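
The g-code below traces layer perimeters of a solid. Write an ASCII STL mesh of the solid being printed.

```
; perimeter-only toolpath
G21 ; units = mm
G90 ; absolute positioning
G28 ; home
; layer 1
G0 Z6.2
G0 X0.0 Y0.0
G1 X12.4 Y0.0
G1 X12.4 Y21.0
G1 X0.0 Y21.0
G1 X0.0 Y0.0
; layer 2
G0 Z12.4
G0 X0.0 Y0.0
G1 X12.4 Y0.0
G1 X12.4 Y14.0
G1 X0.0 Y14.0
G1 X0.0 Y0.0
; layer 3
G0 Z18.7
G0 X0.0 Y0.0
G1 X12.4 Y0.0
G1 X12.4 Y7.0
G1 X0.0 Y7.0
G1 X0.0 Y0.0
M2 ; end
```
solid part
  facet normal 0.0000 0.0000 -1.0000
    outer loop
      vertex 12.4 28.0 0.0
      vertex 12.4 0.0 0.0
      vertex 0.0 0.0 0.0
    endloop
  endfacet
  facet normal 0.0000 0.0000 -1.0000
    outer loop
      vertex 0.0 28.0 0.0
      vertex 12.4 28.0 0.0
      vertex 0.0 0.0 0.0
    endloop
  endfacet
  facet normal 0.0000 -1.0000 0.0000
    outer loop
      vertex 0.0 0.0 0.0
      vertex 12.4 0.0 0.0
      vertex 12.4 0.0 24.9
    endloop
  endfacet
  facet normal 0.0000 -1.0000 0.0000
    outer loop
      vertex 0.0 0.0 0.0
      vertex 12.4 0.0 24.9
      vertex 0.0 0.0 24.9
    endloop
  endfacet
  facet normal 0.0000 0.6645 0.7473
    outer loop
      vertex 0.0 0.0 24.9
      vertex 12.4 0.0 24.9
      vertex 12.4 28.0 0.0
    endloop
  endfacet
  facet normal 0.0000 0.6645 0.7473
    outer loop
      vertex 0.0 0.0 24.9
      vertex 12.4 28.0 0.0
      vertex 0.0 28.0 0.0
    endloop
  endfacet
  facet normal -1.0000 0.0000 0.0000
    outer loop
      vertex 0.0 0.0 24.9
      vertex 0.0 28.0 0.0
      vertex 0.0 0.0 0.0
    endloop
  endfacet
  facet normal 1.0000 0.0000 0.0000
    outer loop
      vertex 12.4 0.0 0.0
      vertex 12.4 28.0 0.0
      vertex 12.4 0.0 24.9
    endloop
  endfacet
endsolid part

The G0 Z moves step by Δz≈6.2 mm. The G1 loops shrink linearly with z, so the solid tapers from its base footprint up to z≈24.9. Closing with a flat bottom cap and the tapered top and triangulating gives 8 facets — a wedge (ramp): 12.4 × 28 mm base, rising to 24.9 mm along the y=0 edge and sloping linearly to z=0 at y=28.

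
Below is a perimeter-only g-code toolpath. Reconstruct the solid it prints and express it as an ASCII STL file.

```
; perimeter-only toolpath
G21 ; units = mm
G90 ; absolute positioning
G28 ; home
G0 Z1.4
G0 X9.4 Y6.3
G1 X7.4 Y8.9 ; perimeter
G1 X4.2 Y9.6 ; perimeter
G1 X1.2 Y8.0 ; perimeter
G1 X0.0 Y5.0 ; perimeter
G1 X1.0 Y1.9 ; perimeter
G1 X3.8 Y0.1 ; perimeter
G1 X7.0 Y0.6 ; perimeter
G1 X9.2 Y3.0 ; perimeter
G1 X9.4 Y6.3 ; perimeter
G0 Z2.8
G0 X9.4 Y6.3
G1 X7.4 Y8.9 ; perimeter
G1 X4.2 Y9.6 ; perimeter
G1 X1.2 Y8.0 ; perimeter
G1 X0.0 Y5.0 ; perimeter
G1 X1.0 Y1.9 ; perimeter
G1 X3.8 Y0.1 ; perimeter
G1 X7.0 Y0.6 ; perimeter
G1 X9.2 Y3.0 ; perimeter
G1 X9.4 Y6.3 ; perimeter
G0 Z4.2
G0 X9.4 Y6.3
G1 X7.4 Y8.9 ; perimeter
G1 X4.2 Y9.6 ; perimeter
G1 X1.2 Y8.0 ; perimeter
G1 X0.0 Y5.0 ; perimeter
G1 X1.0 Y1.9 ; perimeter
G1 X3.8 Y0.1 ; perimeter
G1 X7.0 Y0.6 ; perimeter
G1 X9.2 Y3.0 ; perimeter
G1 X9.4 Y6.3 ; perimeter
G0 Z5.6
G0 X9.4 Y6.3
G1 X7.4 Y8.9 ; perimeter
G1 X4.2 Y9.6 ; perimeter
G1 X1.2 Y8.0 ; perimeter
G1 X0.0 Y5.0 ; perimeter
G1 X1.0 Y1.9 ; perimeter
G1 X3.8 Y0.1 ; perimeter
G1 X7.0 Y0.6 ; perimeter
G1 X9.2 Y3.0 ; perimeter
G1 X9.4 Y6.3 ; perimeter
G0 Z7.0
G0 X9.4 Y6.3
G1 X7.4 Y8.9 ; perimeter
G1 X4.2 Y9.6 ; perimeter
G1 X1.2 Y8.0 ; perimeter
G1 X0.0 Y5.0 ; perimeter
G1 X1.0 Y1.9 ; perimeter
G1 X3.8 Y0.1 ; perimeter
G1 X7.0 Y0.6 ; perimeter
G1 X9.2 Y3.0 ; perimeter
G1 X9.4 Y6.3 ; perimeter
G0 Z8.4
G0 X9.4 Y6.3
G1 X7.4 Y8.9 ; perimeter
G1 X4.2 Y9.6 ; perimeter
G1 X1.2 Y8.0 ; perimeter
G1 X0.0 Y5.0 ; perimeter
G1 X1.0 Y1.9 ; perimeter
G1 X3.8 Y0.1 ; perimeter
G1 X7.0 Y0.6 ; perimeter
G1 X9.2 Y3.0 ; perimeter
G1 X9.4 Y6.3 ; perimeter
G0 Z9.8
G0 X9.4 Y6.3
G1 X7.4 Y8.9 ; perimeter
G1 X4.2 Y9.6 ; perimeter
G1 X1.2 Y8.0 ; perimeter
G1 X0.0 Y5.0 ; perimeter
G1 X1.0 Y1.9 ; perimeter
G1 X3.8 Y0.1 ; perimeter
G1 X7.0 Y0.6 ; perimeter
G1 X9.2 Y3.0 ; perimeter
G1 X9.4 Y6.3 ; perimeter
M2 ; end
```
solid part
  facet normal 0.0000 0.0000 -1.0000
    outer loop
      vertex 4.2 9.6 0.0
      vertex 7.4 8.9 0.0
      vertex 9.4 6.3 0.0
    endloop
  endfacet
  facet normal 0.0000 0.0000 -1.0000
    outer loop
      vertex 1.2 8.0 0.0
      vertex 4.2 9.6 0.0
      vertex 9.4 6.3 0.0
    endloop
  endfacet
  facet normal 0.0000 0.0000 -1.0000
    outer loop
      vertex 0.0 5.0 0.0
      vertex 1.2 8.0 0.0
      vertex 9.4 6.3 0.0
    endloop
  endfacet
  facet normal 0.0000 0.0000 -1.0000
    outer loop
      vertex 1.0 1.9 0.0
      vertex 0.0 5.0 0.0
      vertex 9.4 6.3 0.0
    endloop
  endfacet
  facet normal 0.0000 0.0000 -1.0000
    outer loop
      vertex 3.8 0.1 0.0
      vertex 1.0 1.9 0.0
      vertex 9.4 6.3 0.0
    endloop
  endfacet
  facet normal 0.0000 0.0000 -1.0000
    outer loop
      vertex 7.0 0.6 0.0
      vertex 3.8 0.1 0.0
      vertex 9.4 6.3 0.0
    endloop
  endfacet
  facet normal 0.0000 0.0000 -1.0000
    outer loop
      vertex 9.2 3.0 0.0
      vertex 7.0 0.6 0.0
      vertex 9.4 6.3 0.0
    endloop
  endfacet
  facet normal 0.0000 0.0000 1.0000
    outer loop
      vertex 9.4 6.3 9.8
      vertex 7.4 8.9 9.8
      vertex 4.2 9.6 9.8
    endloop
  endfacet
  facet normal 0.0000 0.0000 1.0000
    outer loop
      vertex 9.4 6.3 9.8
      vertex 4.2 9.6 9.8
      vertex 1.2 8.0 9.8
    endloop
  endfacet
  facet normal 0.0000 0.0000 1.0000
    outer loop
      vertex 9.4 6.3 9.8
      vertex 1.2 8.0 9.8
      vertex 0.0 5.0 9.8
    endloop
  endfacet
  facet normal 0.0000 0.0000 1.0000
    outer loop
      vertex 9.4 6.3 9.8
      vertex 0.0 5.0 9.8
      vertex 1.0 1.9 9.8
    endloop
  endfacet
  facet normal 0.0000 0.0000 1.0000
    outer loop
      vertex 9.4 6.3 9.8
      vertex 1.0 1.9 9.8
      vertex 3.8 0.1 9.8
    endloop
  endfacet
  facet normal 0.0000 0.0000 1.0000
    outer loop
      vertex 9.4 6.3 9.8
      vertex 3.8 0.1 9.8
      vertex 7.0 0.6 9.8
    endloop
  endfacet
  facet normal 0.0000 0.0000 1.0000
    outer loop
      vertex 9.4 6.3 9.8
      vertex 7.0 0.6 9.8
      vertex 9.2 3.0 9.8
    endloop
  endfacet
  facet normal 0.7926 0.6097 0.0000
    outer loop
      vertex 9.4 6.3 0.0
      vertex 7.4 8.9 0.0
      vertex 7.4 8.9 9.8
    endloop
  endfacet
  facet normal 0.7926 0.6097 0.0000
    outer loop
      vertex 9.4 6.3 0.0
      vertex 7.4 8.9 9.8
      vertex 9.4 6.3 9.8
    endloop
  endfacet
  facet normal 0.2137 0.9769 0.0000
    outer loop
      vertex 7.4 8.9 0.0
      vertex 4.2 9.6 0.0
      vertex 4.2 9.6 9.8
    endloop
  endfacet
  facet normal 0.2137 0.9769 0.0000
    outer loop
      vertex 7.4 8.9 0.0
      vertex 4.2 9.6 9.8
      vertex 7.4 8.9 9.8
    endloop
  endfacet
  facet normal -0.4706 0.8824 0.0000
    outer loop
      vertex 4.2 9.6 0.0
      vertex 1.2 8.0 0.0
      vertex 1.2 8.0 9.8
    endloop
  endfacet
  facet normal -0.4706 0.8824 0.0000
    outer loop
      vertex 4.2 9.6 0.0
      vertex 1.2 8.0 9.8
      vertex 4.2 9.6 9.8
    endloop
  endfacet
  facet normal -0.9285 0.3714 0.0000
    outer loop
      vertex 1.2 8.0 0.0
      vertex 0.0 5.0 0.0
      vertex 0.0 5.0 9.8
    endloop
  endfacet
  facet normal -0.9285 0.3714 0.0000
    outer loop
      vertex 1.2 8.0 0.0
      vertex 0.0 5.0 9.8
      vertex 1.2 8.0 9.8
    endloop
  endfacet
  facet normal -0.9517 -0.3070 0.0000
    outer loop
      vertex 0.0 5.0 0.0
      vertex 1.0 1.9 0.0
      vertex 1.0 1.9 9.8
    endloop
  endfacet
  facet normal -0.9517 -0.3070 0.0000
    outer loop
      vertex 0.0 5.0 0.0
      vertex 1.0 1.9 9.8
      vertex 0.0 5.0 9.8
    endloop
  endfacet
  facet normal -0.5408 -0.8412 0.0000
    outer loop
      vertex 1.0 1.9 0.0
      vertex 3.8 0.1 0.0
      vertex 3.8 0.1 9.8
    endloop
  endfacet
  facet normal -0.5408 -0.8412 0.0000
    outer loop
      vertex 1.0 1.9 0.0
      vertex 3.8 0.1 9.8
      vertex 1.0 1.9 9.8
    endloop
  endfacet
  facet normal 0.1544 -0.9880 0.0000
    outer loop
      vertex 3.8 0.1 0.0
      vertex 7.0 0.6 0.0
      vertex 7.0 0.6 9.8
    endloop
  endfacet
  facet normal 0.1544 -0.9880 0.0000
    outer loop
      vertex 3.8 0.1 0.0
      vertex 7.0 0.6 9.8
      vertex 3.8 0.1 9.8
    endloop
  endfacet
  facet normal 0.7372 -0.6757 0.0000
    outer loop
      vertex 7.0 0.6 0.0
      vertex 9.2 3.0 0.0
      vertex 9.2 3.0 9.8
    endloop
  endfacet
  facet normal 0.7372 -0.6757 0.0000
    outer loop
      vertex 7.0 0.6 0.0
      vertex 9.2 3.0 9.8
      vertex 7.0 0.6 9.8
    endloop
  endfacet
  facet normal 0.9982 -0.0605 0.0000
    outer loop
      vertex 9.2 3.0 0.0
      vertex 9.4 6.3 0.0
      vertex 9.4 6.3 9.8
    endloop
  endfacet
  facet normal 0.9982 -0.0605 0.0000
    outer loop
      vertex 9.2 3.0 0.0
      vertex 9.4 6.3 9.8
      vertex 9.2 3.0 9.8
    endloop
  endfacet
endsolid part

The G0 Z moves step by Δz≈1.4 mm. Every layer's G1 loop is the same polygon, so the solid is a straight extrusion of it from z=0 to z≈9.8. Closing with flat bottom and top caps and triangulating gives 32 facets — a regular 9-sided prism (a cylinder approximated with 9 flat sides), circumscribed radius ≈ 4.8 mm, height ≈ 9.8 mm.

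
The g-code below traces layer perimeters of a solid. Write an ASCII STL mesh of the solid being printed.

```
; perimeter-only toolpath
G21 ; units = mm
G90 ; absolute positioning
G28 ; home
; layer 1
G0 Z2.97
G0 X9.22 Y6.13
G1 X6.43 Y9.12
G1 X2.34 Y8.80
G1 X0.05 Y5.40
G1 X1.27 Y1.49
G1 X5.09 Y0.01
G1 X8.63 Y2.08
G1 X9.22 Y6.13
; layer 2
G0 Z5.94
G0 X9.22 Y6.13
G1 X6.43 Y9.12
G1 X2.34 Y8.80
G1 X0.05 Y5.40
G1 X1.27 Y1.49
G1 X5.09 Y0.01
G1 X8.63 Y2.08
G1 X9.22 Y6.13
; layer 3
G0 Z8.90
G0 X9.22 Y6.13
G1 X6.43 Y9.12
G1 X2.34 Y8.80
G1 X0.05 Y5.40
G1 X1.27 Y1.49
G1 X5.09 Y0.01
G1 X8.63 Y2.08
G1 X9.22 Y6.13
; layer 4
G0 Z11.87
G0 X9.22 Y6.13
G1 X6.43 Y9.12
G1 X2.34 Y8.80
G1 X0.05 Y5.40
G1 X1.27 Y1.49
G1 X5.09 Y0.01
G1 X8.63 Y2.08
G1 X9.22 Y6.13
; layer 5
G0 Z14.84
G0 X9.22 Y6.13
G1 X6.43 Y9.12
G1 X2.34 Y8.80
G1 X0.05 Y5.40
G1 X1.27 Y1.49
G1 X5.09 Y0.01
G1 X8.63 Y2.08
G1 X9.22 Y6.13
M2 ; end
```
solid part
  facet normal 0.0000 0.0000 -1.0000
    outer loop
      vertex 2.34 8.80 0.00
      vertex 6.43 9.12 0.00
      vertex 9.22 6.13 0.00
    endloop
  endfacet
  facet normal 0.0000 0.0000 -1.0000
    outer loop
      vertex 0.05 5.40 0.00
      vertex 2.34 8.80 0.00
      vertex 9.22 6.13 0.00
    endloop
  endfacet
  facet normal 0.0000 0.0000 -1.0000
    outer loop
      vertex 1.27 1.49 0.00
      vertex 0.05 5.40 0.00
      vertex 9.22 6.13 0.00
    endloop
  endfacet
  facet normal 0.0000 0.0000 -1.0000
    outer loop
      vertex 5.09 0.01 0.00
      vertex 1.27 1.49 0.00
      vertex 9.22 6.13 0.00
    endloop
  endfacet
  facet normal 0.0000 0.0000 -1.0000
    outer loop
      vertex 8.63 2.08 0.00
      vertex 5.09 0.01 0.00
      vertex 9.22 6.13 0.00
    endloop
  endfacet
  facet normal 0.0000 0.0000 1.0000
    outer loop
      vertex 9.22 6.13 14.84
      vertex 6.43 9.12 14.84
      vertex 2.34 8.80 14.84
    endloop
  endfacet
  facet normal 0.0000 0.0000 1.0000
    outer loop
      vertex 9.22 6.13 14.84
      vertex 2.34 8.80 14.84
      vertex 0.05 5.40 14.84
    endloop
  endfacet
  facet normal 0.0000 0.0000 1.0000
    outer loop
      vertex 9.22 6.13 14.84
      vertex 0.05 5.40 14.84
      vertex 1.27 1.49 14.84
    endloop
  endfacet
  facet normal 0.0000 0.0000 1.0000
    outer loop
      vertex 9.22 6.13 14.84
      vertex 1.27 1.49 14.84
      vertex 5.09 0.01 14.84
    endloop
  endfacet
  facet normal 0.0000 0.0000 1.0000
    outer loop
      vertex 9.22 6.13 14.84
      vertex 5.09 0.01 14.84
      vertex 8.63 2.08 14.84
    endloop
  endfacet
  facet normal 0.7311 0.6822 0.0000
    outer loop
      vertex 9.22 6.13 0.00
      vertex 6.43 9.12 0.00
      vertex 6.43 9.12 14.84
    endloop
  endfacet
  facet normal 0.7311 0.6822 0.0000
    outer loop
      vertex 9.22 6.13 0.00
      vertex 6.43 9.12 14.84
      vertex 9.22 6.13 14.84
    endloop
  endfacet
  facet normal -0.0780 0.9970 0.0000
    outer loop
      vertex 6.43 9.12 0.00
      vertex 2.34 8.80 0.00
      vertex 2.34 8.80 14.84
    endloop
  endfacet
  facet normal -0.0780 0.9970 0.0000
    outer loop
      vertex 6.43 9.12 0.00
      vertex 2.34 8.80 14.84
      vertex 6.43 9.12 14.84
    endloop
  endfacet
  facet normal -0.8294 0.5586 0.0000
    outer loop
      vertex 2.34 8.80 0.00
      vertex 0.05 5.40 0.00
      vertex 0.05 5.40 14.84
    endloop
  endfacet
  facet normal -0.8294 0.5586 0.0000
    outer loop
      vertex 2.34 8.80 0.00
      vertex 0.05 5.40 14.84
      vertex 2.34 8.80 14.84
    endloop
  endfacet
  facet normal -0.9546 -0.2979 0.0000
    outer loop
      vertex 0.05 5.40 0.00
      vertex 1.27 1.49 0.00
      vertex 1.27 1.49 14.84
    endloop
  endfacet
  facet normal -0.9546 -0.2979 0.0000
    outer loop
      vertex 0.05 5.40 0.00
      vertex 1.27 1.49 14.84
      vertex 0.05 5.40 14.84
    endloop
  endfacet
  facet normal -0.3613 -0.9325 0.0000
    outer loop
      vertex 1.27 1.49 0.00
      vertex 5.09 0.01 0.00
      vertex 5.09 0.01 14.84
    endloop
  endfacet
  facet normal -0.3613 -0.9325 0.0000
    outer loop
      vertex 1.27 1.49 0.00
      vertex 5.09 0.01 14.84
      vertex 1.27 1.49 14.84
    endloop
  endfacet
  facet normal 0.5048 -0.8632 0.0000
    outer loop
      vertex 5.09 0.01 0.00
      vertex 8.63 2.08 0.00
      vertex 8.63 2.08 14.84
    endloop
  endfacet
  facet normal 0.5048 -0.8632 0.0000
    outer loop
      vertex 5.09 0.01 0.00
      vertex 8.63 2.08 14.84
      vertex 5.09 0.01 14.84
    endloop
  endfacet
  facet normal 0.9896 -0.1442 0.0000
    outer loop
      vertex 8.63 2.08 0.00
      vertex 9.22 6.13 0.00
      vertex 9.22 6.13 14.84
    endloop
  endfacet
  facet normal 0.9896 -0.1442 0.0000
    outer loop
      vertex 8.63 2.08 0.00
      vertex 9.22 6.13 14.84
      vertex 8.63 2.08 14.84
    endloop
  endfacet
endsolid part

The G0 Z moves step by Δz≈2.97 mm. Every layer's G1 loop is the same polygon, so the solid is a straight extrusion of it from z=0 to z≈14.8. Closing with flat bottom and top caps and triangulating gives 24 facets — a regular 7-sided prism (a cylinder approximated with 7 flat sides), circumscribed radius ≈ 4.72 mm, height ≈ 14.8 mm.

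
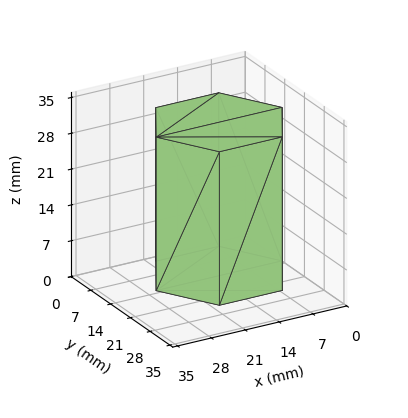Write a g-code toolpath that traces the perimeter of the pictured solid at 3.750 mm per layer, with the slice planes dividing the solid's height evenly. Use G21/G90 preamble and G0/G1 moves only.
Reading the render: the shape is a regular 6-sided prism (a cylinder approximated with 6 flat sides), circumscribed radius ≈ 13 mm, height ≈ 30 mm (dimensions read to the nearest mm from the axis ticks). For the g-code, the solid's height is divided into equal slices at the stated Δz and each level perimeter traced with G1 moves after a G0 lift.

; perimeter-only toolpath
G21 ; units = mm
G90 ; absolute positioning
G28 ; home
; layer 1
G0 Z3.750
G0 X26.000 Y13.000
G1 X19.500 Y24.258
G1 X6.500 Y24.258
G1 X0.000 Y13.000
G1 X6.500 Y1.742
G1 X19.500 Y1.742
G1 X26.000 Y13.000
; layer 2
G0 Z7.500
G0 X26.000 Y13.000
G1 X19.500 Y24.258
G1 X6.500 Y24.258
G1 X0.000 Y13.000
G1 X6.500 Y1.742
G1 X19.500 Y1.742
G1 X26.000 Y13.000
; layer 3
G0 Z11.250
G0 X26.000 Y13.000
G1 X19.500 Y24.258
G1 X6.500 Y24.258
G1 X0.000 Y13.000
G1 X6.500 Y1.742
G1 X19.500 Y1.742
G1 X26.000 Y13.000
; layer 4
G0 Z15.000
G0 X26.000 Y13.000
G1 X19.500 Y24.258
G1 X6.500 Y24.258
G1 X0.000 Y13.000
G1 X6.500 Y1.742
G1 X19.500 Y1.742
G1 X26.000 Y13.000
; layer 5
G0 Z18.750
G0 X26.000 Y13.000
G1 X19.500 Y24.258
G1 X6.500 Y24.258
G1 X0.000 Y13.000
G1 X6.500 Y1.742
G1 X19.500 Y1.742
G1 X26.000 Y13.000
; layer 6
G0 Z22.500
G0 X26.000 Y13.000
G1 X19.500 Y24.258
G1 X6.500 Y24.258
G1 X0.000 Y13.000
G1 X6.500 Y1.742
G1 X19.500 Y1.742
G1 X26.000 Y13.000
; layer 7
G0 Z26.250
G0 X26.000 Y13.000
G1 X19.500 Y24.258
G1 X6.500 Y24.258
G1 X0.000 Y13.000
G1 X6.500 Y1.742
G1 X19.500 Y1.742
G1 X26.000 Y13.000
; layer 8
G0 Z30.000
G0 X26.000 Y13.000
G1 X19.500 Y24.258
G1 X6.500 Y24.258
G1 X0.000 Y13.000
G1 X6.500 Y1.742
G1 X19.500 Y1.742
G1 X26.000 Y13.000
M2 ; end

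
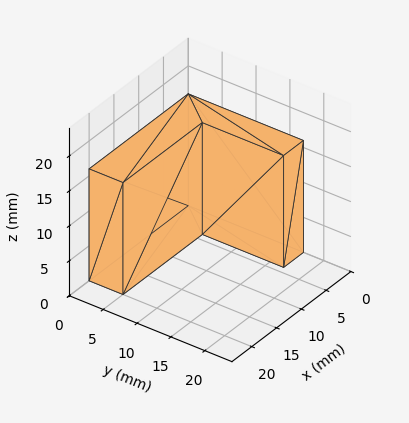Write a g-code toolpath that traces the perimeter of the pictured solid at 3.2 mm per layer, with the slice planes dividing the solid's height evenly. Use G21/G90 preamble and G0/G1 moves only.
Reading the render: the shape is an L-shaped prism: outer 20 × 17 mm, arm thicknesses ≈ 5 mm (horizontal) and 4 mm (vertical), extruded 16 mm in z (dimensions read to the nearest mm from the axis ticks). For the g-code, the solid's height is divided into equal slices at the stated Δz and each level perimeter traced with G1 moves after a G0 lift.

; perimeter-only toolpath
G21 ; units = mm
G90 ; absolute positioning
G28 ; home
; layer 1
G0 Z3.2
G0 X0.0 Y0.0
G1 X20.0 Y0.0
G1 X20.0 Y5.0
G1 X4.0 Y5.0
G1 X4.0 Y17.0
G1 X0.0 Y17.0
G1 X0.0 Y0.0
; layer 2
G0 Z6.4
G0 X0.0 Y0.0
G1 X20.0 Y0.0
G1 X20.0 Y5.0
G1 X4.0 Y5.0
G1 X4.0 Y17.0
G1 X0.0 Y17.0
G1 X0.0 Y0.0
; layer 3
G0 Z9.6
G0 X0.0 Y0.0
G1 X20.0 Y0.0
G1 X20.0 Y5.0
G1 X4.0 Y5.0
G1 X4.0 Y17.0
G1 X0.0 Y17.0
G1 X0.0 Y0.0
; layer 4
G0 Z12.8
G0 X0.0 Y0.0
G1 X20.0 Y0.0
G1 X20.0 Y5.0
G1 X4.0 Y5.0
G1 X4.0 Y17.0
G1 X0.0 Y17.0
G1 X0.0 Y0.0
; layer 5
G0 Z16.0
G0 X0.0 Y0.0
G1 X20.0 Y0.0
G1 X20.0 Y5.0
G1 X4.0 Y5.0
G1 X4.0 Y17.0
G1 X0.0 Y17.0
G1 X0.0 Y0.0
M2 ; end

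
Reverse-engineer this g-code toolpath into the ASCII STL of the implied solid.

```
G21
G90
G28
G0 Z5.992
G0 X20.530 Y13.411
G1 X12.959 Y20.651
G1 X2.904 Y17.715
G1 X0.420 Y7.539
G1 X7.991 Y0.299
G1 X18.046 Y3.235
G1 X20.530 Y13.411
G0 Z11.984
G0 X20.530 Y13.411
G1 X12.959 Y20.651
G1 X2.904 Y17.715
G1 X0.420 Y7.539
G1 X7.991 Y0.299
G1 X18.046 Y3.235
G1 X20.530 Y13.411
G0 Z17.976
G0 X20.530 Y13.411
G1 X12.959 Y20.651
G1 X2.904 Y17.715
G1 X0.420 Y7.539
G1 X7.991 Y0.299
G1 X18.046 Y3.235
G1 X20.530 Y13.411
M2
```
solid part
  facet normal 0.0000 0.0000 -1.0000
    outer loop
      vertex 2.904 17.715 0.000
      vertex 12.959 20.651 0.000
      vertex 20.530 13.411 0.000
    endloop
  endfacet
  facet normal 0.0000 0.0000 -1.0000
    outer loop
      vertex 0.420 7.539 0.000
      vertex 2.904 17.715 0.000
      vertex 20.530 13.411 0.000
    endloop
  endfacet
  facet normal 0.0000 0.0000 -1.0000
    outer loop
      vertex 7.991 0.299 0.000
      vertex 0.420 7.539 0.000
      vertex 20.530 13.411 0.000
    endloop
  endfacet
  facet normal 0.0000 0.0000 -1.0000
    outer loop
      vertex 18.046 3.235 0.000
      vertex 7.991 0.299 0.000
      vertex 20.530 13.411 0.000
    endloop
  endfacet
  facet normal 0.0000 0.0000 1.0000
    outer loop
      vertex 20.530 13.411 17.976
      vertex 12.959 20.651 17.976
      vertex 2.904 17.715 17.976
    endloop
  endfacet
  facet normal 0.0000 0.0000 1.0000
    outer loop
      vertex 20.530 13.411 17.976
      vertex 2.904 17.715 17.976
      vertex 0.420 7.539 17.976
    endloop
  endfacet
  facet normal 0.0000 0.0000 1.0000
    outer loop
      vertex 20.530 13.411 17.976
      vertex 0.420 7.539 17.976
      vertex 7.991 0.299 17.976
    endloop
  endfacet
  facet normal 0.0000 0.0000 1.0000
    outer loop
      vertex 20.530 13.411 17.976
      vertex 7.991 0.299 17.976
      vertex 18.046 3.235 17.976
    endloop
  endfacet
  facet normal 0.6911 0.7227 0.0000
    outer loop
      vertex 20.530 13.411 0.000
      vertex 12.959 20.651 0.000
      vertex 12.959 20.651 17.976
    endloop
  endfacet
  facet normal 0.6911 0.7227 0.0000
    outer loop
      vertex 20.530 13.411 0.000
      vertex 12.959 20.651 17.976
      vertex 20.530 13.411 17.976
    endloop
  endfacet
  facet normal -0.2803 0.9599 0.0000
    outer loop
      vertex 12.959 20.651 0.000
      vertex 2.904 17.715 0.000
      vertex 2.904 17.715 17.976
    endloop
  endfacet
  facet normal -0.2803 0.9599 0.0000
    outer loop
      vertex 12.959 20.651 0.000
      vertex 2.904 17.715 17.976
      vertex 12.959 20.651 17.976
    endloop
  endfacet
  facet normal -0.9715 0.2371 0.0000
    outer loop
      vertex 2.904 17.715 0.000
      vertex 0.420 7.539 0.000
      vertex 0.420 7.539 17.976
    endloop
  endfacet
  facet normal -0.9715 0.2371 0.0000
    outer loop
      vertex 2.904 17.715 0.000
      vertex 0.420 7.539 17.976
      vertex 2.904 17.715 17.976
    endloop
  endfacet
  facet normal -0.6911 -0.7227 0.0000
    outer loop
      vertex 0.420 7.539 0.000
      vertex 7.991 0.299 0.000
      vertex 7.991 0.299 17.976
    endloop
  endfacet
  facet normal -0.6911 -0.7227 0.0000
    outer loop
      vertex 0.420 7.539 0.000
      vertex 7.991 0.299 17.976
      vertex 0.420 7.539 17.976
    endloop
  endfacet
  facet normal 0.2803 -0.9599 0.0000
    outer loop
      vertex 7.991 0.299 0.000
      vertex 18.046 3.235 0.000
      vertex 18.046 3.235 17.976
    endloop
  endfacet
  facet normal 0.2803 -0.9599 0.0000
    outer loop
      vertex 7.991 0.299 0.000
      vertex 18.046 3.235 17.976
      vertex 7.991 0.299 17.976
    endloop
  endfacet
  facet normal 0.9715 -0.2371 0.0000
    outer loop
      vertex 18.046 3.235 0.000
      vertex 20.530 13.411 0.000
      vertex 20.530 13.411 17.976
    endloop
  endfacet
  facet normal 0.9715 -0.2371 0.0000
    outer loop
      vertex 18.046 3.235 0.000
      vertex 20.530 13.411 17.976
      vertex 18.046 3.235 17.976
    endloop
  endfacet
endsolid part

The G0 Z moves step by Δz≈5.992 mm. Every layer's G1 loop is the same polygon, so the solid is a straight extrusion of it from z=0 to z≈18. Closing with flat bottom and top caps and triangulating gives 20 facets — a regular 6-sided prism (a cylinder approximated with 6 flat sides), circumscribed radius ≈ 10.5 mm, height ≈ 18 mm.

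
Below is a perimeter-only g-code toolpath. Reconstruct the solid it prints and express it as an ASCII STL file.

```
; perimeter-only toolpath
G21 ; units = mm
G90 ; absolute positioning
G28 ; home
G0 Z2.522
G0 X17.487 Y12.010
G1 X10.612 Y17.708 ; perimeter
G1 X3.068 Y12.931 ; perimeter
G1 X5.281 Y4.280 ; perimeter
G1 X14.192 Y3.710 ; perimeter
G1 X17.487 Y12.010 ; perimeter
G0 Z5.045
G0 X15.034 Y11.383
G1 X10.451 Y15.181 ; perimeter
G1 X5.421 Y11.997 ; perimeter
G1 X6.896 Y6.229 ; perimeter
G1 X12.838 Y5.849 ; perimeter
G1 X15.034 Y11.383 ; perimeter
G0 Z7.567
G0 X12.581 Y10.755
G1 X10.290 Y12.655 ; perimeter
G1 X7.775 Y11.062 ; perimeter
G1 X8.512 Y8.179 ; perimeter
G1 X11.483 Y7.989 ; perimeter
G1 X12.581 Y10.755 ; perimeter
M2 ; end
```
solid part
  facet normal 0.0000 0.0000 -1.0000
    outer loop
      vertex 0.715 13.865 0.000
      vertex 10.774 20.235 0.000
      vertex 19.940 12.637 0.000
    endloop
  endfacet
  facet normal 0.0000 0.0000 -1.0000
    outer loop
      vertex 3.665 2.331 0.000
      vertex 0.715 13.865 0.000
      vertex 19.940 12.637 0.000
    endloop
  endfacet
  facet normal 0.0000 0.0000 -1.0000
    outer loop
      vertex 15.547 1.571 0.000
      vertex 3.665 2.331 0.000
      vertex 19.940 12.637 0.000
    endloop
  endfacet
  facet normal 0.4954 0.5977 0.6304
    outer loop
      vertex 19.940 12.637 0.000
      vertex 10.774 20.235 0.000
      vertex 10.128 10.128 10.090
    endloop
  endfacet
  facet normal -0.4153 0.6559 0.6304
    outer loop
      vertex 10.774 20.235 0.000
      vertex 0.715 13.865 0.000
      vertex 10.128 10.128 10.090
    endloop
  endfacet
  facet normal -0.7521 -0.1924 0.6304
    outer loop
      vertex 0.715 13.865 0.000
      vertex 3.665 2.331 0.000
      vertex 10.128 10.128 10.090
    endloop
  endfacet
  facet normal -0.0496 -0.7747 0.6304
    outer loop
      vertex 3.665 2.331 0.000
      vertex 15.547 1.571 0.000
      vertex 10.128 10.128 10.090
    endloop
  endfacet
  facet normal 0.7215 -0.2864 0.6304
    outer loop
      vertex 15.547 1.571 0.000
      vertex 19.940 12.637 0.000
      vertex 10.128 10.128 10.090
    endloop
  endfacet
endsolid part

The G0 Z moves step by Δz≈2.522 mm. The G1 loops shrink linearly with z, so the solid tapers from its base footprint up to z≈10.1. Closing with a flat bottom cap and the tapered top and triangulating gives 8 facets — a regular 5-sided pyramid, base circumscribed radius ≈ 10.1 mm, apex at z ≈ 10.1 mm.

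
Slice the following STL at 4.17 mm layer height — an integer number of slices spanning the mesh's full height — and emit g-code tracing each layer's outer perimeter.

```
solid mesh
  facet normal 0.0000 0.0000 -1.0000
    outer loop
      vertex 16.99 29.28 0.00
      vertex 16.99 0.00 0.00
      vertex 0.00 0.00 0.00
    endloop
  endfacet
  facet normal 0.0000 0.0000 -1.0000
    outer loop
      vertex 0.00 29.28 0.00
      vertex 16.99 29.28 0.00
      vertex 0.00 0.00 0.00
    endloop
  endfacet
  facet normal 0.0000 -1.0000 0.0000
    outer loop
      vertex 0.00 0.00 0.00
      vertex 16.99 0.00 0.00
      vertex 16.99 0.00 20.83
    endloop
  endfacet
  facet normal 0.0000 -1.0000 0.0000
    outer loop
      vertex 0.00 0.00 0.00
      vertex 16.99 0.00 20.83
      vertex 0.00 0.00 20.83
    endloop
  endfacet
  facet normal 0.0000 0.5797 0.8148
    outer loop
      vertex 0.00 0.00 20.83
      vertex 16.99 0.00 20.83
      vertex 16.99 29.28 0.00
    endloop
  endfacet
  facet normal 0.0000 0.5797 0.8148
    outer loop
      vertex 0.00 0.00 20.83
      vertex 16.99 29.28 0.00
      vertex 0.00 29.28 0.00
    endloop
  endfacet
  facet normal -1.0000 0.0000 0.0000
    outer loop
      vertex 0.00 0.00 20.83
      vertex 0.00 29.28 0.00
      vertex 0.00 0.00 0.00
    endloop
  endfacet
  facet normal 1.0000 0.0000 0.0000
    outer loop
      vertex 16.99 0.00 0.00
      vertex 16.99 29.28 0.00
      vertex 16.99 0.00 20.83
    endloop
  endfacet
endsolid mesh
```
; perimeter-only toolpath
G21 ; units = mm
G90 ; absolute positioning
G28 ; home
; layer 1
G0 Z4.17
G0 X0.00 Y0.00
G1 X16.99 Y0.00
G1 X16.99 Y23.42
G1 X0.00 Y23.42
G1 X0.00 Y0.00
; layer 2
G0 Z8.33
G0 X0.00 Y0.00
G1 X16.99 Y0.00
G1 X16.99 Y17.57
G1 X0.00 Y17.57
G1 X0.00 Y0.00
; layer 3
G0 Z12.50
G0 X0.00 Y0.00
G1 X16.99 Y0.00
G1 X16.99 Y11.71
G1 X0.00 Y11.71
G1 X0.00 Y0.00
; layer 4
G0 Z16.66
G0 X0.00 Y0.00
G1 X16.99 Y0.00
G1 X16.99 Y5.86
G1 X0.00 Y5.86
G1 X0.00 Y0.00
M2 ; end

The solid is a wedge (ramp): 17 × 29.3 mm base, rising to 20.8 mm along the y=0 edge and sloping linearly to z=0 at y=29.3. Slicing at Δz = 4.17 mm — 5 equal slices spanning the solid's height, so layer i sits at z = i·h/5 — gives 4 non-empty perimeters. Each is a 4-segment closed polygon; G0 lifts to the layer z and rapids to the start vertex, then G1 traces the edges. The cross-section shrinks linearly with z (the slice at the apex is degenerate and omitted).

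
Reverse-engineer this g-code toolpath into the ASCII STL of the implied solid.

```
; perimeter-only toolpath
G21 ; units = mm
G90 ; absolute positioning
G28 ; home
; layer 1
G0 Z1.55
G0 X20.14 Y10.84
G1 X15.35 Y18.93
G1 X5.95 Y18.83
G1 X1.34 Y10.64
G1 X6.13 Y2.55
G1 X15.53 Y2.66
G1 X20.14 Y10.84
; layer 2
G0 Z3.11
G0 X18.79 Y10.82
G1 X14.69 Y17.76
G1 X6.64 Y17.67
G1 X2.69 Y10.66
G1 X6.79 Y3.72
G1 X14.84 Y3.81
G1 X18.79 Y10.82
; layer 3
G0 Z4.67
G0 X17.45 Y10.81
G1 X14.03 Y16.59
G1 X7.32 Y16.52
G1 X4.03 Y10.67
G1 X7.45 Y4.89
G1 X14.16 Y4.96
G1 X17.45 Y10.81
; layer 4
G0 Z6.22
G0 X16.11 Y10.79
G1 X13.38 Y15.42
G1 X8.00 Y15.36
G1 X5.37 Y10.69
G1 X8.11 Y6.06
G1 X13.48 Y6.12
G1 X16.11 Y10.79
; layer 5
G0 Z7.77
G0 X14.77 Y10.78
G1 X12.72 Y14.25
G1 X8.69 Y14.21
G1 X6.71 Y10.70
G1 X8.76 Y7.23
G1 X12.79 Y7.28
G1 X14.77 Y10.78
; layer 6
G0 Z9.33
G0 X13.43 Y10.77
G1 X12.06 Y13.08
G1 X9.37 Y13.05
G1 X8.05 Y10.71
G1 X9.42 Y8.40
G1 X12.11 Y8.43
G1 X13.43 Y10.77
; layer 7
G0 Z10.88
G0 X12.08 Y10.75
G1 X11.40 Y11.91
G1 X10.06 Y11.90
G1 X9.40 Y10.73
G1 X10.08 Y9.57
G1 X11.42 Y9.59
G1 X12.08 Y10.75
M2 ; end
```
solid part
  facet normal 0.0000 0.0000 -1.0000
    outer loop
      vertex 5.27 19.98 0.00
      vertex 16.01 20.10 0.00
      vertex 21.48 10.85 0.00
    endloop
  endfacet
  facet normal 0.0000 0.0000 -1.0000
    outer loop
      vertex 0.00 10.63 0.00
      vertex 5.27 19.98 0.00
      vertex 21.48 10.85 0.00
    endloop
  endfacet
  facet normal 0.0000 0.0000 -1.0000
    outer loop
      vertex 5.47 1.38 0.00
      vertex 0.00 10.63 0.00
      vertex 21.48 10.85 0.00
    endloop
  endfacet
  facet normal 0.0000 0.0000 -1.0000
    outer loop
      vertex 16.21 1.50 0.00
      vertex 5.47 1.38 0.00
      vertex 21.48 10.85 0.00
    endloop
  endfacet
  facet normal 0.6894 0.4077 0.5988
    outer loop
      vertex 21.48 10.85 0.00
      vertex 16.01 20.10 0.00
      vertex 10.74 10.74 12.44
    endloop
  endfacet
  facet normal -0.0089 0.8009 0.5988
    outer loop
      vertex 16.01 20.10 0.00
      vertex 5.27 19.98 0.00
      vertex 10.74 10.74 12.44
    endloop
  endfacet
  facet normal -0.6977 0.3932 0.5989
    outer loop
      vertex 5.27 19.98 0.00
      vertex 0.00 10.63 0.00
      vertex 10.74 10.74 12.44
    endloop
  endfacet
  facet normal -0.6894 -0.4077 0.5988
    outer loop
      vertex 0.00 10.63 0.00
      vertex 5.47 1.38 0.00
      vertex 10.74 10.74 12.44
    endloop
  endfacet
  facet normal 0.0089 -0.8009 0.5988
    outer loop
      vertex 5.47 1.38 0.00
      vertex 16.21 1.50 0.00
      vertex 10.74 10.74 12.44
    endloop
  endfacet
  facet normal 0.6977 -0.3932 0.5989
    outer loop
      vertex 16.21 1.50 0.00
      vertex 21.48 10.85 0.00
      vertex 10.74 10.74 12.44
    endloop
  endfacet
endsolid part

The G0 Z moves step by Δz≈1.55 mm. The G1 loops shrink linearly with z, so the solid tapers from its base footprint up to z≈12.4. Closing with a flat bottom cap and the tapered top and triangulating gives 10 facets — a regular 6-sided pyramid, base circumscribed radius ≈ 10.7 mm, apex at z ≈ 12.4 mm.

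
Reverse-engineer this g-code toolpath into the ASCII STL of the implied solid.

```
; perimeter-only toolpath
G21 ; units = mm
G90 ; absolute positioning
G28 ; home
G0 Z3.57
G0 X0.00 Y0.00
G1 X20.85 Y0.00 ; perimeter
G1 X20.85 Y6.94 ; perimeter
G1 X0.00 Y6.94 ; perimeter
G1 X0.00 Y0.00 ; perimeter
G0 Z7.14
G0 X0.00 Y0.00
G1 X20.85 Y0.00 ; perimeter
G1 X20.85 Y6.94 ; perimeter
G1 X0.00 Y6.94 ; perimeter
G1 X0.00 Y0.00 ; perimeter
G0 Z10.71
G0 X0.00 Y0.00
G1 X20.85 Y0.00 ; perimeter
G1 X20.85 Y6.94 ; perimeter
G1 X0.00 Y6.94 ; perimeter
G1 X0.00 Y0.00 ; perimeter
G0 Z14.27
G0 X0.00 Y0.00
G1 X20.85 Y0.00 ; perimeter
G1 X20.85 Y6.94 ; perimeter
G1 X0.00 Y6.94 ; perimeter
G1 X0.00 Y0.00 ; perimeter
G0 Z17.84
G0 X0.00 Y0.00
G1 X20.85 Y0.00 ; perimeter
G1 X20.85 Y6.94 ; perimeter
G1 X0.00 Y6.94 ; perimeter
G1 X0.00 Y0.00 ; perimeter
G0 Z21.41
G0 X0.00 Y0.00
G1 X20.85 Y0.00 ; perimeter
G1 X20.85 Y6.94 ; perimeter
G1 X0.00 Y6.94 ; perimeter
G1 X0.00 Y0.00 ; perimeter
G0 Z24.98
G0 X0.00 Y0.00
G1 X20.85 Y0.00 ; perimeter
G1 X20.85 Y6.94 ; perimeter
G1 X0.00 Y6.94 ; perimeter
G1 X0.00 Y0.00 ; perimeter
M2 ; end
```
solid part
  facet normal 0.0000 0.0000 -1.0000
    outer loop
      vertex 20.85 6.94 0.00
      vertex 20.85 0.00 0.00
      vertex 0.00 0.00 0.00
    endloop
  endfacet
  facet normal 0.0000 0.0000 -1.0000
    outer loop
      vertex 0.00 6.94 0.00
      vertex 20.85 6.94 0.00
      vertex 0.00 0.00 0.00
    endloop
  endfacet
  facet normal 0.0000 0.0000 1.0000
    outer loop
      vertex 0.00 0.00 24.98
      vertex 20.85 0.00 24.98
      vertex 20.85 6.94 24.98
    endloop
  endfacet
  facet normal 0.0000 0.0000 1.0000
    outer loop
      vertex 0.00 0.00 24.98
      vertex 20.85 6.94 24.98
      vertex 0.00 6.94 24.98
    endloop
  endfacet
  facet normal 0.0000 -1.0000 0.0000
    outer loop
      vertex 0.00 0.00 0.00
      vertex 20.85 0.00 0.00
      vertex 20.85 0.00 24.98
    endloop
  endfacet
  facet normal 0.0000 -1.0000 0.0000
    outer loop
      vertex 0.00 0.00 0.00
      vertex 20.85 0.00 24.98
      vertex 0.00 0.00 24.98
    endloop
  endfacet
  facet normal 0.0000 1.0000 0.0000
    outer loop
      vertex 20.85 6.94 24.98
      vertex 20.85 6.94 0.00
      vertex 0.00 6.94 0.00
    endloop
  endfacet
  facet normal 0.0000 1.0000 0.0000
    outer loop
      vertex 0.00 6.94 24.98
      vertex 20.85 6.94 24.98
      vertex 0.00 6.94 0.00
    endloop
  endfacet
  facet normal -1.0000 0.0000 0.0000
    outer loop
      vertex 0.00 6.94 24.98
      vertex 0.00 6.94 0.00
      vertex 0.00 0.00 0.00
    endloop
  endfacet
  facet normal -1.0000 0.0000 0.0000
    outer loop
      vertex 0.00 0.00 24.98
      vertex 0.00 6.94 24.98
      vertex 0.00 0.00 0.00
    endloop
  endfacet
  facet normal 1.0000 0.0000 0.0000
    outer loop
      vertex 20.85 0.00 0.00
      vertex 20.85 6.94 0.00
      vertex 20.85 6.94 24.98
    endloop
  endfacet
  facet normal 1.0000 0.0000 0.0000
    outer loop
      vertex 20.85 0.00 0.00
      vertex 20.85 6.94 24.98
      vertex 20.85 0.00 24.98
    endloop
  endfacet
endsolid part

The G0 Z moves step by Δz≈3.57 mm. Every layer's G1 loop is the same polygon, so the solid is a straight extrusion of it from z=0 to z≈25. Closing with flat bottom and top caps and triangulating gives 12 facets — a rectangular box, roughly 20.9 × 6.94 mm footprint and 25 mm tall.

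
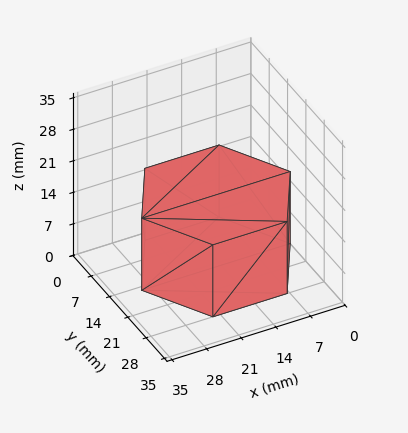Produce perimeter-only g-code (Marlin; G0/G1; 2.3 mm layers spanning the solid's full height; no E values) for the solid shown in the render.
Reading the render: the shape is a regular 6-sided prism (a cylinder approximated with 6 flat sides), circumscribed radius ≈ 15 mm, height ≈ 16 mm (dimensions read to the nearest mm from the axis ticks). For the g-code, the solid's height is divided into equal slices at the stated Δz and each level perimeter traced with G1 moves after a G0 lift.

; perimeter-only toolpath
G21 ; units = mm
G90 ; absolute positioning
G28 ; home
; layer 1
G0 Z2.3
G0 X30.0 Y15.0
G1 X22.5 Y28.0
G1 X7.5 Y28.0
G1 X0.0 Y15.0
G1 X7.5 Y2.0
G1 X22.5 Y2.0
G1 X30.0 Y15.0
; layer 2
G0 Z4.6
G0 X30.0 Y15.0
G1 X22.5 Y28.0
G1 X7.5 Y28.0
G1 X0.0 Y15.0
G1 X7.5 Y2.0
G1 X22.5 Y2.0
G1 X30.0 Y15.0
; layer 3
G0 Z6.9
G0 X30.0 Y15.0
G1 X22.5 Y28.0
G1 X7.5 Y28.0
G1 X0.0 Y15.0
G1 X7.5 Y2.0
G1 X22.5 Y2.0
G1 X30.0 Y15.0
; layer 4
G0 Z9.1
G0 X30.0 Y15.0
G1 X22.5 Y28.0
G1 X7.5 Y28.0
G1 X0.0 Y15.0
G1 X7.5 Y2.0
G1 X22.5 Y2.0
G1 X30.0 Y15.0
; layer 5
G0 Z11.4
G0 X30.0 Y15.0
G1 X22.5 Y28.0
G1 X7.5 Y28.0
G1 X0.0 Y15.0
G1 X7.5 Y2.0
G1 X22.5 Y2.0
G1 X30.0 Y15.0
; layer 6
G0 Z13.7
G0 X30.0 Y15.0
G1 X22.5 Y28.0
G1 X7.5 Y28.0
G1 X0.0 Y15.0
G1 X7.5 Y2.0
G1 X22.5 Y2.0
G1 X30.0 Y15.0
; layer 7
G0 Z16.0
G0 X30.0 Y15.0
G1 X22.5 Y28.0
G1 X7.5 Y28.0
G1 X0.0 Y15.0
G1 X7.5 Y2.0
G1 X22.5 Y2.0
G1 X30.0 Y15.0
M2 ; end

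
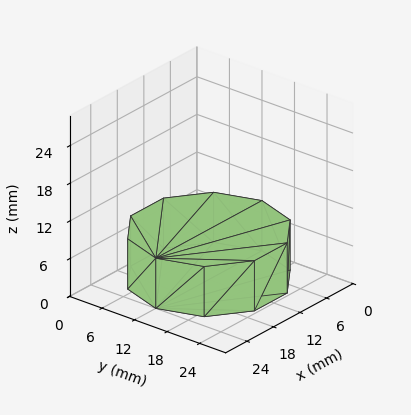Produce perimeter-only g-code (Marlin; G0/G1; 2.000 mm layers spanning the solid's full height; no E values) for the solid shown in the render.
Reading the render: the shape is a regular 10-sided prism (a cylinder approximated with 10 flat sides), circumscribed radius ≈ 12 mm, height ≈ 8 mm (dimensions read to the nearest mm from the axis ticks). For the g-code, the solid's height is divided into equal slices at the stated Δz and each level perimeter traced with G1 moves after a G0 lift.

; perimeter-only toolpath
G21 ; units = mm
G90 ; absolute positioning
G28 ; home
; layer 1
G0 Z2.000
G0 X24.000 Y12.000
G1 X21.708 Y19.053
G1 X15.708 Y23.413
G1 X8.292 Y23.413
G1 X2.292 Y19.053
G1 X0.000 Y12.000
G1 X2.292 Y4.947
G1 X8.292 Y0.587
G1 X15.708 Y0.587
G1 X21.708 Y4.947
G1 X24.000 Y12.000
; layer 2
G0 Z4.000
G0 X24.000 Y12.000
G1 X21.708 Y19.053
G1 X15.708 Y23.413
G1 X8.292 Y23.413
G1 X2.292 Y19.053
G1 X0.000 Y12.000
G1 X2.292 Y4.947
G1 X8.292 Y0.587
G1 X15.708 Y0.587
G1 X21.708 Y4.947
G1 X24.000 Y12.000
; layer 3
G0 Z6.000
G0 X24.000 Y12.000
G1 X21.708 Y19.053
G1 X15.708 Y23.413
G1 X8.292 Y23.413
G1 X2.292 Y19.053
G1 X0.000 Y12.000
G1 X2.292 Y4.947
G1 X8.292 Y0.587
G1 X15.708 Y0.587
G1 X21.708 Y4.947
G1 X24.000 Y12.000
; layer 4
G0 Z8.000
G0 X24.000 Y12.000
G1 X21.708 Y19.053
G1 X15.708 Y23.413
G1 X8.292 Y23.413
G1 X2.292 Y19.053
G1 X0.000 Y12.000
G1 X2.292 Y4.947
G1 X8.292 Y0.587
G1 X15.708 Y0.587
G1 X21.708 Y4.947
G1 X24.000 Y12.000
M2 ; end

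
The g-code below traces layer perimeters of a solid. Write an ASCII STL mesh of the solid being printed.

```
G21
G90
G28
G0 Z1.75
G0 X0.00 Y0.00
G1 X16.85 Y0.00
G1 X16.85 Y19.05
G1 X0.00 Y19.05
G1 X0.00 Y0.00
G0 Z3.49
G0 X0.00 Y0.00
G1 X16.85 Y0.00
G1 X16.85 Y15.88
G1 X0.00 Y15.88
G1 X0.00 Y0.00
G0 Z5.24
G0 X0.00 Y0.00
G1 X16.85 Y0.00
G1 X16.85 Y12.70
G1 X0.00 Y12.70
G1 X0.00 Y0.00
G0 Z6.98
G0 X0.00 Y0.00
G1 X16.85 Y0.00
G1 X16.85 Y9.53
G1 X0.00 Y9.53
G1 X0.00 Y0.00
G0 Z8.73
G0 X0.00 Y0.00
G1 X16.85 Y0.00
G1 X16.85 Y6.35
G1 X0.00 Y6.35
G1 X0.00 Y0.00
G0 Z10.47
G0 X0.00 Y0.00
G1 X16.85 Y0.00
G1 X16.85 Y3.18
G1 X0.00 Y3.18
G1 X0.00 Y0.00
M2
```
solid part
  facet normal 0.0000 0.0000 -1.0000
    outer loop
      vertex 16.85 22.23 0.00
      vertex 16.85 0.00 0.00
      vertex 0.00 0.00 0.00
    endloop
  endfacet
  facet normal 0.0000 0.0000 -1.0000
    outer loop
      vertex 0.00 22.23 0.00
      vertex 16.85 22.23 0.00
      vertex 0.00 0.00 0.00
    endloop
  endfacet
  facet normal 0.0000 -1.0000 0.0000
    outer loop
      vertex 0.00 0.00 0.00
      vertex 16.85 0.00 0.00
      vertex 16.85 0.00 12.22
    endloop
  endfacet
  facet normal 0.0000 -1.0000 0.0000
    outer loop
      vertex 0.00 0.00 0.00
      vertex 16.85 0.00 12.22
      vertex 0.00 0.00 12.22
    endloop
  endfacet
  facet normal 0.0000 0.4817 0.8763
    outer loop
      vertex 0.00 0.00 12.22
      vertex 16.85 0.00 12.22
      vertex 16.85 22.23 0.00
    endloop
  endfacet
  facet normal 0.0000 0.4817 0.8763
    outer loop
      vertex 0.00 0.00 12.22
      vertex 16.85 22.23 0.00
      vertex 0.00 22.23 0.00
    endloop
  endfacet
  facet normal -1.0000 0.0000 0.0000
    outer loop
      vertex 0.00 0.00 12.22
      vertex 0.00 22.23 0.00
      vertex 0.00 0.00 0.00
    endloop
  endfacet
  facet normal 1.0000 0.0000 0.0000
    outer loop
      vertex 16.85 0.00 0.00
      vertex 16.85 22.23 0.00
      vertex 16.85 0.00 12.22
    endloop
  endfacet
endsolid part

The G0 Z moves step by Δz≈1.75 mm. The G1 loops shrink linearly with z, so the solid tapers from its base footprint up to z≈12.2. Closing with a flat bottom cap and the tapered top and triangulating gives 8 facets — a wedge (ramp): 16.9 × 22.2 mm base, rising to 12.2 mm along the y=0 edge and sloping linearly to z=0 at y=22.2.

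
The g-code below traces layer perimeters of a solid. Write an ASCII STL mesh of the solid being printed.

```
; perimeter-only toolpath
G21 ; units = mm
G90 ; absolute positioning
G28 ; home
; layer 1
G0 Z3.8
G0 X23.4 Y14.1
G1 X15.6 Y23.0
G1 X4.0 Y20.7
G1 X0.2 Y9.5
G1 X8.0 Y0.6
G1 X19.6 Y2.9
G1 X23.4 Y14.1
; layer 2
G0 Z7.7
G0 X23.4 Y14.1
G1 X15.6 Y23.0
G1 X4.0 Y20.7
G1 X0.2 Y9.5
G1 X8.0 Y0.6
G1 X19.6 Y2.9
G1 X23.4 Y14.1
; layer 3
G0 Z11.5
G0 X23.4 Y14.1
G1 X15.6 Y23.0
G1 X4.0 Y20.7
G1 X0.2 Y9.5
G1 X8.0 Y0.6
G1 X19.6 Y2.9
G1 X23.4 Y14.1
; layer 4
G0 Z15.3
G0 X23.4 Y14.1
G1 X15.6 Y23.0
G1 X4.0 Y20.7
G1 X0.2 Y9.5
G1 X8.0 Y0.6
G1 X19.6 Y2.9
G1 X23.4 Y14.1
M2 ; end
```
solid part
  facet normal 0.0000 0.0000 -1.0000
    outer loop
      vertex 4.0 20.7 0.0
      vertex 15.6 23.0 0.0
      vertex 23.4 14.1 0.0
    endloop
  endfacet
  facet normal 0.0000 0.0000 -1.0000
    outer loop
      vertex 0.2 9.5 0.0
      vertex 4.0 20.7 0.0
      vertex 23.4 14.1 0.0
    endloop
  endfacet
  facet normal 0.0000 0.0000 -1.0000
    outer loop
      vertex 8.0 0.6 0.0
      vertex 0.2 9.5 0.0
      vertex 23.4 14.1 0.0
    endloop
  endfacet
  facet normal 0.0000 0.0000 -1.0000
    outer loop
      vertex 19.6 2.9 0.0
      vertex 8.0 0.6 0.0
      vertex 23.4 14.1 0.0
    endloop
  endfacet
  facet normal 0.0000 0.0000 1.0000
    outer loop
      vertex 23.4 14.1 15.3
      vertex 15.6 23.0 15.3
      vertex 4.0 20.7 15.3
    endloop
  endfacet
  facet normal 0.0000 0.0000 1.0000
    outer loop
      vertex 23.4 14.1 15.3
      vertex 4.0 20.7 15.3
      vertex 0.2 9.5 15.3
    endloop
  endfacet
  facet normal 0.0000 0.0000 1.0000
    outer loop
      vertex 23.4 14.1 15.3
      vertex 0.2 9.5 15.3
      vertex 8.0 0.6 15.3
    endloop
  endfacet
  facet normal 0.0000 0.0000 1.0000
    outer loop
      vertex 23.4 14.1 15.3
      vertex 8.0 0.6 15.3
      vertex 19.6 2.9 15.3
    endloop
  endfacet
  facet normal 0.7521 0.6591 0.0000
    outer loop
      vertex 23.4 14.1 0.0
      vertex 15.6 23.0 0.0
      vertex 15.6 23.0 15.3
    endloop
  endfacet
  facet normal 0.7521 0.6591 0.0000
    outer loop
      vertex 23.4 14.1 0.0
      vertex 15.6 23.0 15.3
      vertex 23.4 14.1 15.3
    endloop
  endfacet
  facet normal -0.1945 0.9809 0.0000
    outer loop
      vertex 15.6 23.0 0.0
      vertex 4.0 20.7 0.0
      vertex 4.0 20.7 15.3
    endloop
  endfacet
  facet normal -0.1945 0.9809 0.0000
    outer loop
      vertex 15.6 23.0 0.0
      vertex 4.0 20.7 15.3
      vertex 15.6 23.0 15.3
    endloop
  endfacet
  facet normal -0.9470 0.3213 0.0000
    outer loop
      vertex 4.0 20.7 0.0
      vertex 0.2 9.5 0.0
      vertex 0.2 9.5 15.3
    endloop
  endfacet
  facet normal -0.9470 0.3213 0.0000
    outer loop
      vertex 4.0 20.7 0.0
      vertex 0.2 9.5 15.3
      vertex 4.0 20.7 15.3
    endloop
  endfacet
  facet normal -0.7521 -0.6591 0.0000
    outer loop
      vertex 0.2 9.5 0.0
      vertex 8.0 0.6 0.0
      vertex 8.0 0.6 15.3
    endloop
  endfacet
  facet normal -0.7521 -0.6591 0.0000
    outer loop
      vertex 0.2 9.5 0.0
      vertex 8.0 0.6 15.3
      vertex 0.2 9.5 15.3
    endloop
  endfacet
  facet normal 0.1945 -0.9809 0.0000
    outer loop
      vertex 8.0 0.6 0.0
      vertex 19.6 2.9 0.0
      vertex 19.6 2.9 15.3
    endloop
  endfacet
  facet normal 0.1945 -0.9809 0.0000
    outer loop
      vertex 8.0 0.6 0.0
      vertex 19.6 2.9 15.3
      vertex 8.0 0.6 15.3
    endloop
  endfacet
  facet normal 0.9470 -0.3213 0.0000
    outer loop
      vertex 19.6 2.9 0.0
      vertex 23.4 14.1 0.0
      vertex 23.4 14.1 15.3
    endloop
  endfacet
  facet normal 0.9470 -0.3213 0.0000
    outer loop
      vertex 19.6 2.9 0.0
      vertex 23.4 14.1 15.3
      vertex 19.6 2.9 15.3
    endloop
  endfacet
endsolid part

The G0 Z moves step by Δz≈3.8 mm. Every layer's G1 loop is the same polygon, so the solid is a straight extrusion of it from z=0 to z≈15.3. Closing with flat bottom and top caps and triangulating gives 20 facets — a regular 6-sided prism (a cylinder approximated with 6 flat sides), circumscribed radius ≈ 11.8 mm, height ≈ 15.3 mm.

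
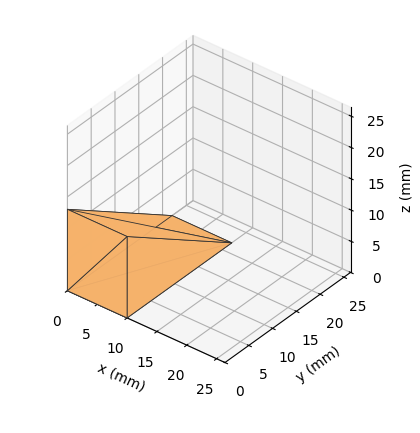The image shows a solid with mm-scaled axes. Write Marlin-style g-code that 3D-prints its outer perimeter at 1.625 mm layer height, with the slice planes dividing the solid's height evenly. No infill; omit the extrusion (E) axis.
Reading the render: the shape is a wedge (ramp): 10 × 22 mm base, rising to 13 mm along the y=0 edge and sloping linearly to z=0 at y=22 (dimensions read to the nearest mm from the axis ticks). For the g-code, the solid's height is divided into equal slices at the stated Δz and each level perimeter traced with G1 moves after a G0 lift.

; perimeter-only toolpath
G21 ; units = mm
G90 ; absolute positioning
G28 ; home
; layer 1
G0 Z1.625
G0 X0.000 Y0.000
G1 X10.000 Y0.000
G1 X10.000 Y19.250
G1 X0.000 Y19.250
G1 X0.000 Y0.000
; layer 2
G0 Z3.250
G0 X0.000 Y0.000
G1 X10.000 Y0.000
G1 X10.000 Y16.500
G1 X0.000 Y16.500
G1 X0.000 Y0.000
; layer 3
G0 Z4.875
G0 X0.000 Y0.000
G1 X10.000 Y0.000
G1 X10.000 Y13.750
G1 X0.000 Y13.750
G1 X0.000 Y0.000
; layer 4
G0 Z6.500
G0 X0.000 Y0.000
G1 X10.000 Y0.000
G1 X10.000 Y11.000
G1 X0.000 Y11.000
G1 X0.000 Y0.000
; layer 5
G0 Z8.125
G0 X0.000 Y0.000
G1 X10.000 Y0.000
G1 X10.000 Y8.250
G1 X0.000 Y8.250
G1 X0.000 Y0.000
; layer 6
G0 Z9.750
G0 X0.000 Y0.000
G1 X10.000 Y0.000
G1 X10.000 Y5.500
G1 X0.000 Y5.500
G1 X0.000 Y0.000
; layer 7
G0 Z11.375
G0 X0.000 Y0.000
G1 X10.000 Y0.000
G1 X10.000 Y2.750
G1 X0.000 Y2.750
G1 X0.000 Y0.000
M2 ; end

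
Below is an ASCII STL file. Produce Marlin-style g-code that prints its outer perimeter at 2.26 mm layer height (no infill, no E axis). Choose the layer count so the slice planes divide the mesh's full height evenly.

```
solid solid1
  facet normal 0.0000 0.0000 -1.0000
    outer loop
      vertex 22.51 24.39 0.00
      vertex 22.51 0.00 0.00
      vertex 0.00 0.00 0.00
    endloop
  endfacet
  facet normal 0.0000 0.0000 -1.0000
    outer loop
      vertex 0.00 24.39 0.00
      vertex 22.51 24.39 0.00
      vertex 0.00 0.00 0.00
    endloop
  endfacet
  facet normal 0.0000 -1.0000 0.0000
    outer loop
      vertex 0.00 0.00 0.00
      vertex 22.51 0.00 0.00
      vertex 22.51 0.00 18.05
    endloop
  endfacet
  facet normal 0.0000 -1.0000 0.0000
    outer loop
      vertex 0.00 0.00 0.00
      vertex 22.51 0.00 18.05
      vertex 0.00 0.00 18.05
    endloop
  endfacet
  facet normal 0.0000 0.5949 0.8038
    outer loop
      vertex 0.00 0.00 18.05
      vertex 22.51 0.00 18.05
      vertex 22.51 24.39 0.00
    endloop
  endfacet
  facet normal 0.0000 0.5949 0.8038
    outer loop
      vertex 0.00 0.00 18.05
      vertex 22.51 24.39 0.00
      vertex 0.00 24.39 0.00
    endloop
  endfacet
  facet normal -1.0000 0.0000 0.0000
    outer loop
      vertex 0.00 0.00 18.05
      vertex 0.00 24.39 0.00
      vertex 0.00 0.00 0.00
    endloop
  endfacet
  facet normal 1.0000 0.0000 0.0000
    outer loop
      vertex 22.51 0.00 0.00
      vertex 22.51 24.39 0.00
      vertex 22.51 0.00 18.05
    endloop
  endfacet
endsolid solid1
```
; perimeter-only toolpath
G21 ; units = mm
G90 ; absolute positioning
G28 ; home
; layer 1
G0 Z2.26
G0 X0.00 Y0.00
G1 X22.51 Y0.00
G1 X22.51 Y21.34
G1 X0.00 Y21.34
G1 X0.00 Y0.00
; layer 2
G0 Z4.51
G0 X0.00 Y0.00
G1 X22.51 Y0.00
G1 X22.51 Y18.29
G1 X0.00 Y18.29
G1 X0.00 Y0.00
; layer 3
G0 Z6.77
G0 X0.00 Y0.00
G1 X22.51 Y0.00
G1 X22.51 Y15.24
G1 X0.00 Y15.24
G1 X0.00 Y0.00
; layer 4
G0 Z9.03
G0 X0.00 Y0.00
G1 X22.51 Y0.00
G1 X22.51 Y12.20
G1 X0.00 Y12.20
G1 X0.00 Y0.00
; layer 5
G0 Z11.28
G0 X0.00 Y0.00
G1 X22.51 Y0.00
G1 X22.51 Y9.15
G1 X0.00 Y9.15
G1 X0.00 Y0.00
; layer 6
G0 Z13.54
G0 X0.00 Y0.00
G1 X22.51 Y0.00
G1 X22.51 Y6.10
G1 X0.00 Y6.10
G1 X0.00 Y0.00
; layer 7
G0 Z15.79
G0 X0.00 Y0.00
G1 X22.51 Y0.00
G1 X22.51 Y3.05
G1 X0.00 Y3.05
G1 X0.00 Y0.00
M2 ; end

The solid is a wedge (ramp): 22.5 × 24.4 mm base, rising to 18.1 mm along the y=0 edge and sloping linearly to z=0 at y=24.4. Slicing at Δz = 2.26 mm — 8 equal slices spanning the solid's height, so layer i sits at z = i·h/8 — gives 7 non-empty perimeters. Each is a 4-segment closed polygon; G0 lifts to the layer z and rapids to the start vertex, then G1 traces the edges. The cross-section shrinks linearly with z (the slice at the apex is degenerate and omitted).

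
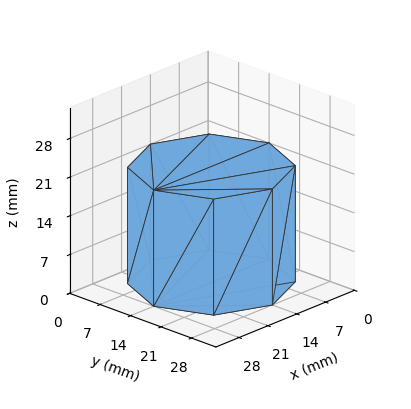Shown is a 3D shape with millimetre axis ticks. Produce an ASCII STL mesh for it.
Reading the render: the shape is a regular 8-sided prism (a cylinder approximated with 8 flat sides), circumscribed radius ≈ 14 mm, height ≈ 21 mm (dimensions read to the nearest mm from the axis ticks). For the STL, each face is triangulated and given an outward normal.

solid part
  facet normal 0.0000 0.0000 -1.0000
    outer loop
      vertex 14.000 28.000 0.000
      vertex 23.899 23.899 0.000
      vertex 28.000 14.000 0.000
    endloop
  endfacet
  facet normal 0.0000 0.0000 -1.0000
    outer loop
      vertex 4.101 23.899 0.000
      vertex 14.000 28.000 0.000
      vertex 28.000 14.000 0.000
    endloop
  endfacet
  facet normal 0.0000 0.0000 -1.0000
    outer loop
      vertex 0.000 14.000 0.000
      vertex 4.101 23.899 0.000
      vertex 28.000 14.000 0.000
    endloop
  endfacet
  facet normal 0.0000 0.0000 -1.0000
    outer loop
      vertex 4.101 4.101 0.000
      vertex 0.000 14.000 0.000
      vertex 28.000 14.000 0.000
    endloop
  endfacet
  facet normal 0.0000 0.0000 -1.0000
    outer loop
      vertex 14.000 0.000 0.000
      vertex 4.101 4.101 0.000
      vertex 28.000 14.000 0.000
    endloop
  endfacet
  facet normal 0.0000 0.0000 -1.0000
    outer loop
      vertex 23.899 4.101 0.000
      vertex 14.000 0.000 0.000
      vertex 28.000 14.000 0.000
    endloop
  endfacet
  facet normal 0.0000 0.0000 1.0000
    outer loop
      vertex 28.000 14.000 21.000
      vertex 23.899 23.899 21.000
      vertex 14.000 28.000 21.000
    endloop
  endfacet
  facet normal 0.0000 0.0000 1.0000
    outer loop
      vertex 28.000 14.000 21.000
      vertex 14.000 28.000 21.000
      vertex 4.101 23.899 21.000
    endloop
  endfacet
  facet normal 0.0000 0.0000 1.0000
    outer loop
      vertex 28.000 14.000 21.000
      vertex 4.101 23.899 21.000
      vertex 0.000 14.000 21.000
    endloop
  endfacet
  facet normal 0.0000 0.0000 1.0000
    outer loop
      vertex 28.000 14.000 21.000
      vertex 0.000 14.000 21.000
      vertex 4.101 4.101 21.000
    endloop
  endfacet
  facet normal 0.0000 0.0000 1.0000
    outer loop
      vertex 28.000 14.000 21.000
      vertex 4.101 4.101 21.000
      vertex 14.000 0.000 21.000
    endloop
  endfacet
  facet normal 0.0000 0.0000 1.0000
    outer loop
      vertex 28.000 14.000 21.000
      vertex 14.000 0.000 21.000
      vertex 23.899 4.101 21.000
    endloop
  endfacet
  facet normal 0.9239 0.3827 0.0000
    outer loop
      vertex 28.000 14.000 0.000
      vertex 23.899 23.899 0.000
      vertex 23.899 23.899 21.000
    endloop
  endfacet
  facet normal 0.9239 0.3827 0.0000
    outer loop
      vertex 28.000 14.000 0.000
      vertex 23.899 23.899 21.000
      vertex 28.000 14.000 21.000
    endloop
  endfacet
  facet normal 0.3827 0.9239 0.0000
    outer loop
      vertex 23.899 23.899 0.000
      vertex 14.000 28.000 0.000
      vertex 14.000 28.000 21.000
    endloop
  endfacet
  facet normal 0.3827 0.9239 0.0000
    outer loop
      vertex 23.899 23.899 0.000
      vertex 14.000 28.000 21.000
      vertex 23.899 23.899 21.000
    endloop
  endfacet
  facet normal -0.3827 0.9239 0.0000
    outer loop
      vertex 14.000 28.000 0.000
      vertex 4.101 23.899 0.000
      vertex 4.101 23.899 21.000
    endloop
  endfacet
  facet normal -0.3827 0.9239 0.0000
    outer loop
      vertex 14.000 28.000 0.000
      vertex 4.101 23.899 21.000
      vertex 14.000 28.000 21.000
    endloop
  endfacet
  facet normal -0.9239 0.3827 0.0000
    outer loop
      vertex 4.101 23.899 0.000
      vertex 0.000 14.000 0.000
      vertex 0.000 14.000 21.000
    endloop
  endfacet
  facet normal -0.9239 0.3827 0.0000
    outer loop
      vertex 4.101 23.899 0.000
      vertex 0.000 14.000 21.000
      vertex 4.101 23.899 21.000
    endloop
  endfacet
  facet normal -0.9239 -0.3827 0.0000
    outer loop
      vertex 0.000 14.000 0.000
      vertex 4.101 4.101 0.000
      vertex 4.101 4.101 21.000
    endloop
  endfacet
  facet normal -0.9239 -0.3827 0.0000
    outer loop
      vertex 0.000 14.000 0.000
      vertex 4.101 4.101 21.000
      vertex 0.000 14.000 21.000
    endloop
  endfacet
  facet normal -0.3827 -0.9239 0.0000
    outer loop
      vertex 4.101 4.101 0.000
      vertex 14.000 0.000 0.000
      vertex 14.000 0.000 21.000
    endloop
  endfacet
  facet normal -0.3827 -0.9239 0.0000
    outer loop
      vertex 4.101 4.101 0.000
      vertex 14.000 0.000 21.000
      vertex 4.101 4.101 21.000
    endloop
  endfacet
  facet normal 0.3827 -0.9239 0.0000
    outer loop
      vertex 14.000 0.000 0.000
      vertex 23.899 4.101 0.000
      vertex 23.899 4.101 21.000
    endloop
  endfacet
  facet normal 0.3827 -0.9239 0.0000
    outer loop
      vertex 14.000 0.000 0.000
      vertex 23.899 4.101 21.000
      vertex 14.000 0.000 21.000
    endloop
  endfacet
  facet normal 0.9239 -0.3827 0.0000
    outer loop
      vertex 23.899 4.101 0.000
      vertex 28.000 14.000 0.000
      vertex 28.000 14.000 21.000
    endloop
  endfacet
  facet normal 0.9239 -0.3827 0.0000
    outer loop
      vertex 23.899 4.101 0.000
      vertex 28.000 14.000 21.000
      vertex 23.899 4.101 21.000
    endloop
  endfacet
endsolid part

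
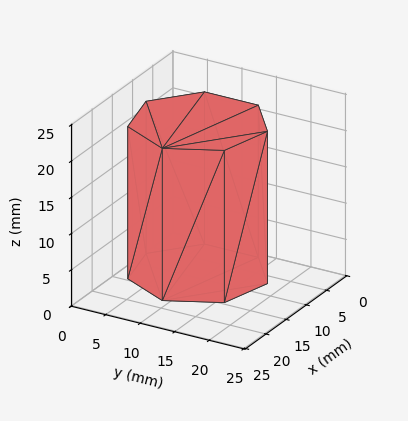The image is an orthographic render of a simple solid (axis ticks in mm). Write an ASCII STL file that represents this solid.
Reading the render: the shape is a regular 7-sided prism (a cylinder approximated with 7 flat sides), circumscribed radius ≈ 9 mm, height ≈ 21 mm (dimensions read to the nearest mm from the axis ticks). For the STL, each face is triangulated and given an outward normal.

solid part
  facet normal 0.0000 0.0000 -1.0000
    outer loop
      vertex 7.0 17.8 0.0
      vertex 14.6 16.0 0.0
      vertex 18.0 9.0 0.0
    endloop
  endfacet
  facet normal 0.0000 0.0000 -1.0000
    outer loop
      vertex 0.9 12.9 0.0
      vertex 7.0 17.8 0.0
      vertex 18.0 9.0 0.0
    endloop
  endfacet
  facet normal 0.0000 0.0000 -1.0000
    outer loop
      vertex 0.9 5.1 0.0
      vertex 0.9 12.9 0.0
      vertex 18.0 9.0 0.0
    endloop
  endfacet
  facet normal 0.0000 0.0000 -1.0000
    outer loop
      vertex 7.0 0.2 0.0
      vertex 0.9 5.1 0.0
      vertex 18.0 9.0 0.0
    endloop
  endfacet
  facet normal 0.0000 0.0000 -1.0000
    outer loop
      vertex 14.6 2.0 0.0
      vertex 7.0 0.2 0.0
      vertex 18.0 9.0 0.0
    endloop
  endfacet
  facet normal 0.0000 0.0000 1.0000
    outer loop
      vertex 18.0 9.0 21.0
      vertex 14.6 16.0 21.0
      vertex 7.0 17.8 21.0
    endloop
  endfacet
  facet normal 0.0000 0.0000 1.0000
    outer loop
      vertex 18.0 9.0 21.0
      vertex 7.0 17.8 21.0
      vertex 0.9 12.9 21.0
    endloop
  endfacet
  facet normal 0.0000 0.0000 1.0000
    outer loop
      vertex 18.0 9.0 21.0
      vertex 0.9 12.9 21.0
      vertex 0.9 5.1 21.0
    endloop
  endfacet
  facet normal 0.0000 0.0000 1.0000
    outer loop
      vertex 18.0 9.0 21.0
      vertex 0.9 5.1 21.0
      vertex 7.0 0.2 21.0
    endloop
  endfacet
  facet normal 0.0000 0.0000 1.0000
    outer loop
      vertex 18.0 9.0 21.0
      vertex 7.0 0.2 21.0
      vertex 14.6 2.0 21.0
    endloop
  endfacet
  facet normal 0.8995 0.4369 0.0000
    outer loop
      vertex 18.0 9.0 0.0
      vertex 14.6 16.0 0.0
      vertex 14.6 16.0 21.0
    endloop
  endfacet
  facet normal 0.8995 0.4369 0.0000
    outer loop
      vertex 18.0 9.0 0.0
      vertex 14.6 16.0 21.0
      vertex 18.0 9.0 21.0
    endloop
  endfacet
  facet normal 0.2305 0.9731 0.0000
    outer loop
      vertex 14.6 16.0 0.0
      vertex 7.0 17.8 0.0
      vertex 7.0 17.8 21.0
    endloop
  endfacet
  facet normal 0.2305 0.9731 0.0000
    outer loop
      vertex 14.6 16.0 0.0
      vertex 7.0 17.8 21.0
      vertex 14.6 16.0 21.0
    endloop
  endfacet
  facet normal -0.6263 0.7796 0.0000
    outer loop
      vertex 7.0 17.8 0.0
      vertex 0.9 12.9 0.0
      vertex 0.9 12.9 21.0
    endloop
  endfacet
  facet normal -0.6263 0.7796 0.0000
    outer loop
      vertex 7.0 17.8 0.0
      vertex 0.9 12.9 21.0
      vertex 7.0 17.8 21.0
    endloop
  endfacet
  facet normal -1.0000 0.0000 0.0000
    outer loop
      vertex 0.9 12.9 0.0
      vertex 0.9 5.1 0.0
      vertex 0.9 5.1 21.0
    endloop
  endfacet
  facet normal -1.0000 0.0000 0.0000
    outer loop
      vertex 0.9 12.9 0.0
      vertex 0.9 5.1 21.0
      vertex 0.9 12.9 21.0
    endloop
  endfacet
  facet normal -0.6263 -0.7796 0.0000
    outer loop
      vertex 0.9 5.1 0.0
      vertex 7.0 0.2 0.0
      vertex 7.0 0.2 21.0
    endloop
  endfacet
  facet normal -0.6263 -0.7796 0.0000
    outer loop
      vertex 0.9 5.1 0.0
      vertex 7.0 0.2 21.0
      vertex 0.9 5.1 21.0
    endloop
  endfacet
  facet normal 0.2305 -0.9731 0.0000
    outer loop
      vertex 7.0 0.2 0.0
      vertex 14.6 2.0 0.0
      vertex 14.6 2.0 21.0
    endloop
  endfacet
  facet normal 0.2305 -0.9731 0.0000
    outer loop
      vertex 7.0 0.2 0.0
      vertex 14.6 2.0 21.0
      vertex 7.0 0.2 21.0
    endloop
  endfacet
  facet normal 0.8995 -0.4369 0.0000
    outer loop
      vertex 14.6 2.0 0.0
      vertex 18.0 9.0 0.0
      vertex 18.0 9.0 21.0
    endloop
  endfacet
  facet normal 0.8995 -0.4369 0.0000
    outer loop
      vertex 14.6 2.0 0.0
      vertex 18.0 9.0 21.0
      vertex 14.6 2.0 21.0
    endloop
  endfacet
endsolid part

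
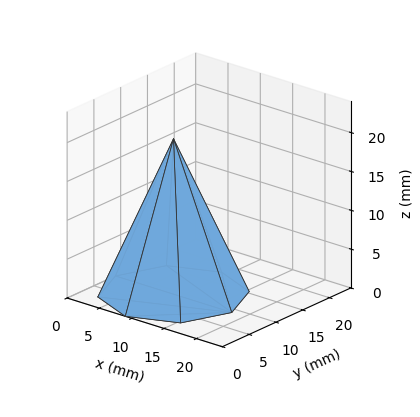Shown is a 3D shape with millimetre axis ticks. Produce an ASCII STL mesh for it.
Reading the render: the shape is a regular 8-sided pyramid, base circumscribed radius ≈ 9 mm, apex at z ≈ 20 mm (dimensions read to the nearest mm from the axis ticks). For the STL, each face is triangulated and given an outward normal.

solid part
  facet normal 0.0000 0.0000 -1.0000
    outer loop
      vertex 9.0 18.0 0.0
      vertex 15.4 15.4 0.0
      vertex 18.0 9.0 0.0
    endloop
  endfacet
  facet normal 0.0000 0.0000 -1.0000
    outer loop
      vertex 2.6 15.4 0.0
      vertex 9.0 18.0 0.0
      vertex 18.0 9.0 0.0
    endloop
  endfacet
  facet normal 0.0000 0.0000 -1.0000
    outer loop
      vertex 0.0 9.0 0.0
      vertex 2.6 15.4 0.0
      vertex 18.0 9.0 0.0
    endloop
  endfacet
  facet normal 0.0000 0.0000 -1.0000
    outer loop
      vertex 2.6 2.6 0.0
      vertex 0.0 9.0 0.0
      vertex 18.0 9.0 0.0
    endloop
  endfacet
  facet normal 0.0000 0.0000 -1.0000
    outer loop
      vertex 9.0 0.0 0.0
      vertex 2.6 2.6 0.0
      vertex 18.0 9.0 0.0
    endloop
  endfacet
  facet normal 0.0000 0.0000 -1.0000
    outer loop
      vertex 15.4 2.6 0.0
      vertex 9.0 0.0 0.0
      vertex 18.0 9.0 0.0
    endloop
  endfacet
  facet normal 0.8551 0.3474 0.3848
    outer loop
      vertex 18.0 9.0 0.0
      vertex 15.4 15.4 0.0
      vertex 9.0 9.0 20.0
    endloop
  endfacet
  facet normal 0.3474 0.8551 0.3848
    outer loop
      vertex 15.4 15.4 0.0
      vertex 9.0 18.0 0.0
      vertex 9.0 9.0 20.0
    endloop
  endfacet
  facet normal -0.3474 0.8551 0.3848
    outer loop
      vertex 9.0 18.0 0.0
      vertex 2.6 15.4 0.0
      vertex 9.0 9.0 20.0
    endloop
  endfacet
  facet normal -0.8551 0.3474 0.3848
    outer loop
      vertex 2.6 15.4 0.0
      vertex 0.0 9.0 0.0
      vertex 9.0 9.0 20.0
    endloop
  endfacet
  facet normal -0.8551 -0.3474 0.3848
    outer loop
      vertex 0.0 9.0 0.0
      vertex 2.6 2.6 0.0
      vertex 9.0 9.0 20.0
    endloop
  endfacet
  facet normal -0.3474 -0.8551 0.3848
    outer loop
      vertex 2.6 2.6 0.0
      vertex 9.0 0.0 0.0
      vertex 9.0 9.0 20.0
    endloop
  endfacet
  facet normal 0.3474 -0.8551 0.3848
    outer loop
      vertex 9.0 0.0 0.0
      vertex 15.4 2.6 0.0
      vertex 9.0 9.0 20.0
    endloop
  endfacet
  facet normal 0.8551 -0.3474 0.3848
    outer loop
      vertex 15.4 2.6 0.0
      vertex 18.0 9.0 0.0
      vertex 9.0 9.0 20.0
    endloop
  endfacet
endsolid part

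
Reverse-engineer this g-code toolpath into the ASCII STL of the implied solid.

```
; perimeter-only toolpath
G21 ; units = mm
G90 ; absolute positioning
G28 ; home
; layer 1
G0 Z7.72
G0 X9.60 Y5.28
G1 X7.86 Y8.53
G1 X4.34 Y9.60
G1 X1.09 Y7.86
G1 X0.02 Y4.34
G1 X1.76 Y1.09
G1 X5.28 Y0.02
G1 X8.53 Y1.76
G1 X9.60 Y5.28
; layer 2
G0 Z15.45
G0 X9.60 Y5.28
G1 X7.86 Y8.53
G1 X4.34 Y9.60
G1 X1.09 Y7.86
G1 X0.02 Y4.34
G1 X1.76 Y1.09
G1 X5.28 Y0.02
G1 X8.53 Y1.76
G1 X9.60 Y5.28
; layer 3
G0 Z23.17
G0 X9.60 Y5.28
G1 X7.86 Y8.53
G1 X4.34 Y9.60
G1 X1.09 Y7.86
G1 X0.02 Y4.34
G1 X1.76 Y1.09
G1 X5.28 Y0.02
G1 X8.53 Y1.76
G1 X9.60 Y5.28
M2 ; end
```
solid part
  facet normal 0.0000 0.0000 -1.0000
    outer loop
      vertex 4.34 9.60 0.00
      vertex 7.86 8.53 0.00
      vertex 9.60 5.28 0.00
    endloop
  endfacet
  facet normal 0.0000 0.0000 -1.0000
    outer loop
      vertex 1.09 7.86 0.00
      vertex 4.34 9.60 0.00
      vertex 9.60 5.28 0.00
    endloop
  endfacet
  facet normal 0.0000 0.0000 -1.0000
    outer loop
      vertex 0.02 4.34 0.00
      vertex 1.09 7.86 0.00
      vertex 9.60 5.28 0.00
    endloop
  endfacet
  facet normal 0.0000 0.0000 -1.0000
    outer loop
      vertex 1.76 1.09 0.00
      vertex 0.02 4.34 0.00
      vertex 9.60 5.28 0.00
    endloop
  endfacet
  facet normal 0.0000 0.0000 -1.0000
    outer loop
      vertex 5.28 0.02 0.00
      vertex 1.76 1.09 0.00
      vertex 9.60 5.28 0.00
    endloop
  endfacet
  facet normal 0.0000 0.0000 -1.0000
    outer loop
      vertex 8.53 1.76 0.00
      vertex 5.28 0.02 0.00
      vertex 9.60 5.28 0.00
    endloop
  endfacet
  facet normal 0.0000 0.0000 1.0000
    outer loop
      vertex 9.60 5.28 23.17
      vertex 7.86 8.53 23.17
      vertex 4.34 9.60 23.17
    endloop
  endfacet
  facet normal 0.0000 0.0000 1.0000
    outer loop
      vertex 9.60 5.28 23.17
      vertex 4.34 9.60 23.17
      vertex 1.09 7.86 23.17
    endloop
  endfacet
  facet normal 0.0000 0.0000 1.0000
    outer loop
      vertex 9.60 5.28 23.17
      vertex 1.09 7.86 23.17
      vertex 0.02 4.34 23.17
    endloop
  endfacet
  facet normal 0.0000 0.0000 1.0000
    outer loop
      vertex 9.60 5.28 23.17
      vertex 0.02 4.34 23.17
      vertex 1.76 1.09 23.17
    endloop
  endfacet
  facet normal 0.0000 0.0000 1.0000
    outer loop
      vertex 9.60 5.28 23.17
      vertex 1.76 1.09 23.17
      vertex 5.28 0.02 23.17
    endloop
  endfacet
  facet normal 0.0000 0.0000 1.0000
    outer loop
      vertex 9.60 5.28 23.17
      vertex 5.28 0.02 23.17
      vertex 8.53 1.76 23.17
    endloop
  endfacet
  facet normal 0.8816 0.4720 0.0000
    outer loop
      vertex 9.60 5.28 0.00
      vertex 7.86 8.53 0.00
      vertex 7.86 8.53 23.17
    endloop
  endfacet
  facet normal 0.8816 0.4720 0.0000
    outer loop
      vertex 9.60 5.28 0.00
      vertex 7.86 8.53 23.17
      vertex 9.60 5.28 23.17
    endloop
  endfacet
  facet normal 0.2908 0.9568 0.0000
    outer loop
      vertex 7.86 8.53 0.00
      vertex 4.34 9.60 0.00
      vertex 4.34 9.60 23.17
    endloop
  endfacet
  facet normal 0.2908 0.9568 0.0000
    outer loop
      vertex 7.86 8.53 0.00
      vertex 4.34 9.60 23.17
      vertex 7.86 8.53 23.17
    endloop
  endfacet
  facet normal -0.4720 0.8816 0.0000
    outer loop
      vertex 4.34 9.60 0.00
      vertex 1.09 7.86 0.00
      vertex 1.09 7.86 23.17
    endloop
  endfacet
  facet normal -0.4720 0.8816 0.0000
    outer loop
      vertex 4.34 9.60 0.00
      vertex 1.09 7.86 23.17
      vertex 4.34 9.60 23.17
    endloop
  endfacet
  facet normal -0.9568 0.2908 0.0000
    outer loop
      vertex 1.09 7.86 0.00
      vertex 0.02 4.34 0.00
      vertex 0.02 4.34 23.17
    endloop
  endfacet
  facet normal -0.9568 0.2908 0.0000
    outer loop
      vertex 1.09 7.86 0.00
      vertex 0.02 4.34 23.17
      vertex 1.09 7.86 23.17
    endloop
  endfacet
  facet normal -0.8816 -0.4720 0.0000
    outer loop
      vertex 0.02 4.34 0.00
      vertex 1.76 1.09 0.00
      vertex 1.76 1.09 23.17
    endloop
  endfacet
  facet normal -0.8816 -0.4720 0.0000
    outer loop
      vertex 0.02 4.34 0.00
      vertex 1.76 1.09 23.17
      vertex 0.02 4.34 23.17
    endloop
  endfacet
  facet normal -0.2908 -0.9568 0.0000
    outer loop
      vertex 1.76 1.09 0.00
      vertex 5.28 0.02 0.00
      vertex 5.28 0.02 23.17
    endloop
  endfacet
  facet normal -0.2908 -0.9568 0.0000
    outer loop
      vertex 1.76 1.09 0.00
      vertex 5.28 0.02 23.17
      vertex 1.76 1.09 23.17
    endloop
  endfacet
  facet normal 0.4720 -0.8816 0.0000
    outer loop
      vertex 5.28 0.02 0.00
      vertex 8.53 1.76 0.00
      vertex 8.53 1.76 23.17
    endloop
  endfacet
  facet normal 0.4720 -0.8816 0.0000
    outer loop
      vertex 5.28 0.02 0.00
      vertex 8.53 1.76 23.17
      vertex 5.28 0.02 23.17
    endloop
  endfacet
  facet normal 0.9568 -0.2908 0.0000
    outer loop
      vertex 8.53 1.76 0.00
      vertex 9.60 5.28 0.00
      vertex 9.60 5.28 23.17
    endloop
  endfacet
  facet normal 0.9568 -0.2908 0.0000
    outer loop
      vertex 8.53 1.76 0.00
      vertex 9.60 5.28 23.17
      vertex 8.53 1.76 23.17
    endloop
  endfacet
endsolid part

The G0 Z moves step by Δz≈7.72 mm. Every layer's G1 loop is the same polygon, so the solid is a straight extrusion of it from z=0 to z≈23.2. Closing with flat bottom and top caps and triangulating gives 28 facets — a regular 8-sided prism (a cylinder approximated with 8 flat sides), circumscribed radius ≈ 4.81 mm, height ≈ 23.2 mm.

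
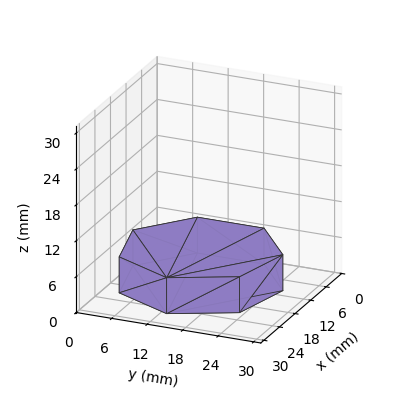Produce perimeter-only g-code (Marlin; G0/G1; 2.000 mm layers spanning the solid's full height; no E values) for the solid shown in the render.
Reading the render: the shape is a regular 7-sided prism (a cylinder approximated with 7 flat sides), circumscribed radius ≈ 13 mm, height ≈ 6 mm (dimensions read to the nearest mm from the axis ticks). For the g-code, the solid's height is divided into equal slices at the stated Δz and each level perimeter traced with G1 moves after a G0 lift.

; perimeter-only toolpath
G21 ; units = mm
G90 ; absolute positioning
G28 ; home
; layer 1
G0 Z2.000
G0 X26.000 Y13.000
G1 X21.105 Y23.164
G1 X10.107 Y25.674
G1 X1.287 Y18.640
G1 X1.287 Y7.360
G1 X10.107 Y0.326
G1 X21.105 Y2.836
G1 X26.000 Y13.000
; layer 2
G0 Z4.000
G0 X26.000 Y13.000
G1 X21.105 Y23.164
G1 X10.107 Y25.674
G1 X1.287 Y18.640
G1 X1.287 Y7.360
G1 X10.107 Y0.326
G1 X21.105 Y2.836
G1 X26.000 Y13.000
; layer 3
G0 Z6.000
G0 X26.000 Y13.000
G1 X21.105 Y23.164
G1 X10.107 Y25.674
G1 X1.287 Y18.640
G1 X1.287 Y7.360
G1 X10.107 Y0.326
G1 X21.105 Y2.836
G1 X26.000 Y13.000
M2 ; end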